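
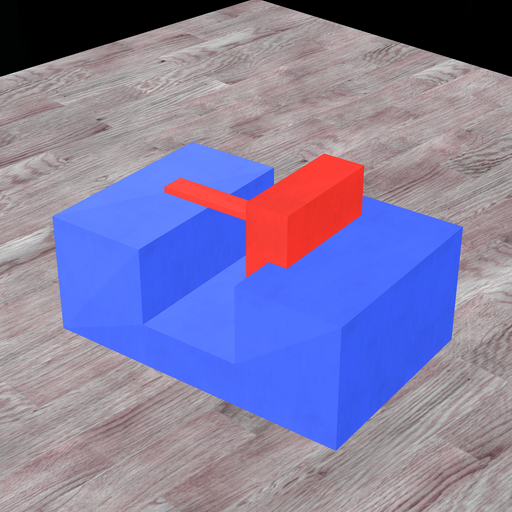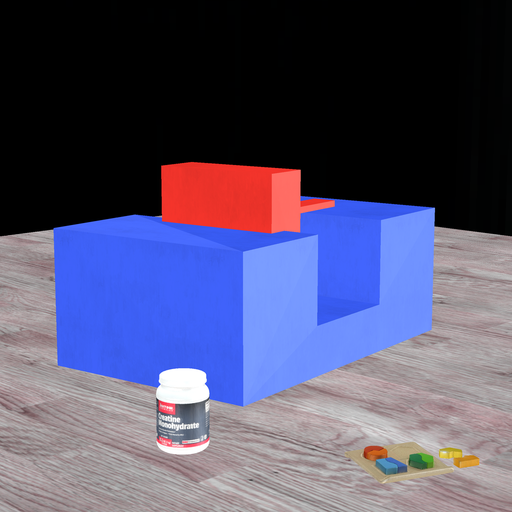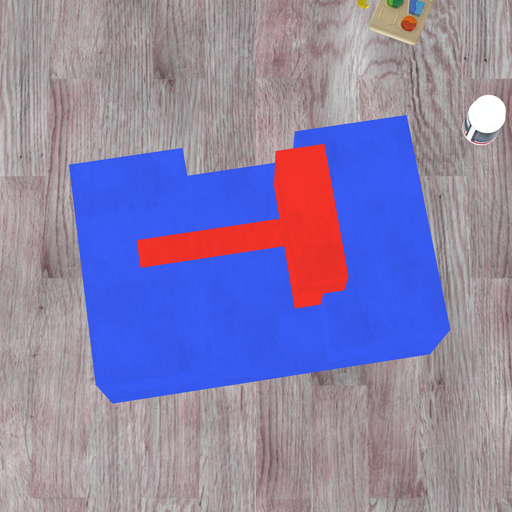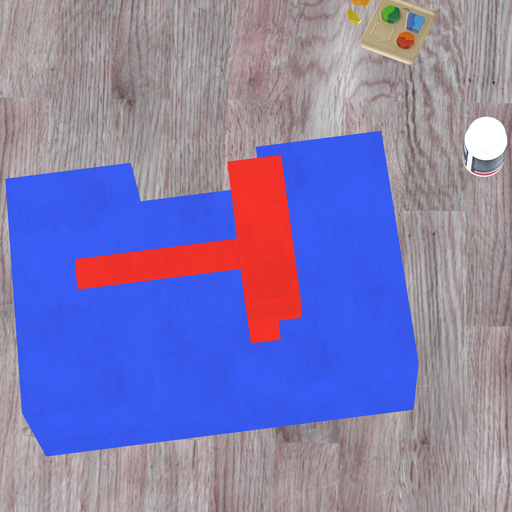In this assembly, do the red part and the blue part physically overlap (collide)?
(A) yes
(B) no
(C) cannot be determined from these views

(A) yes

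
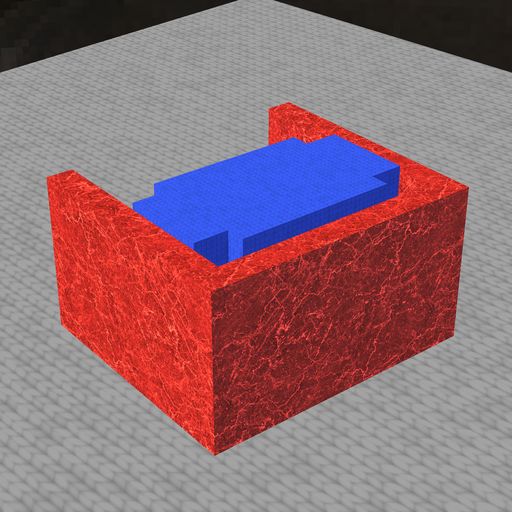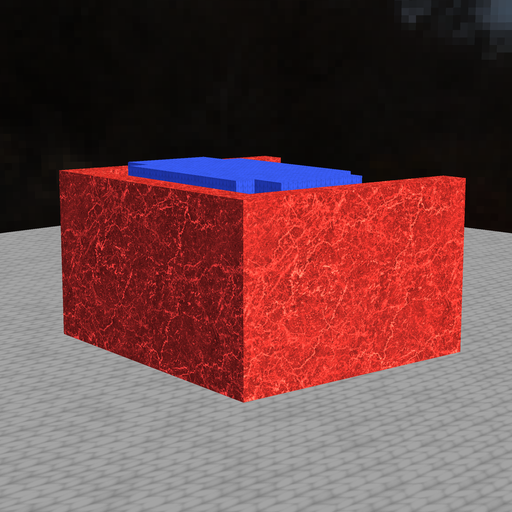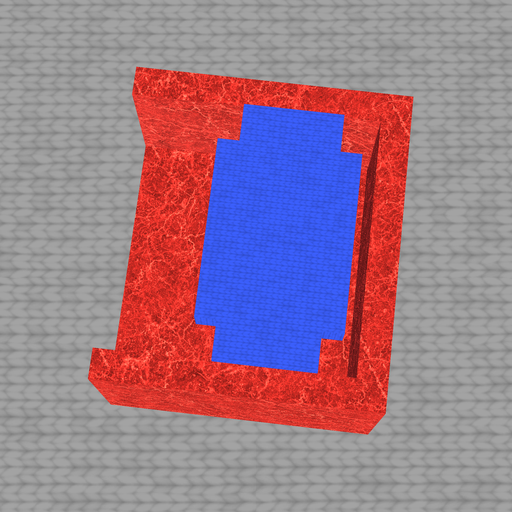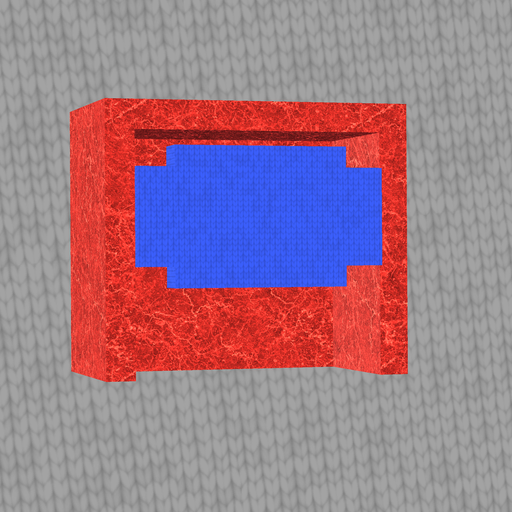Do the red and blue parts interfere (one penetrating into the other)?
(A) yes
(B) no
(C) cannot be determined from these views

(B) no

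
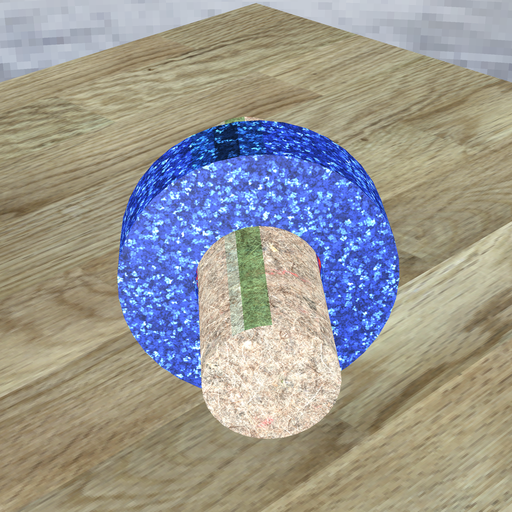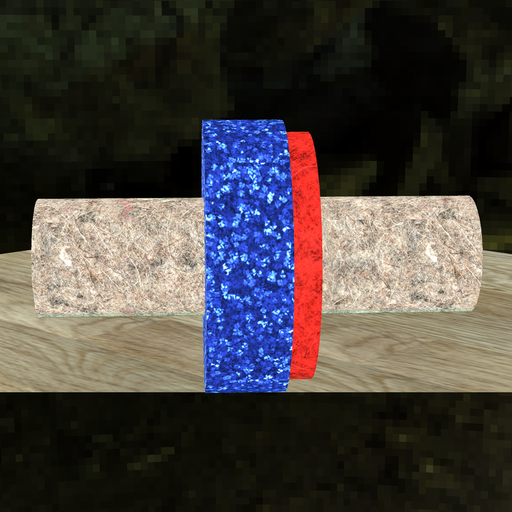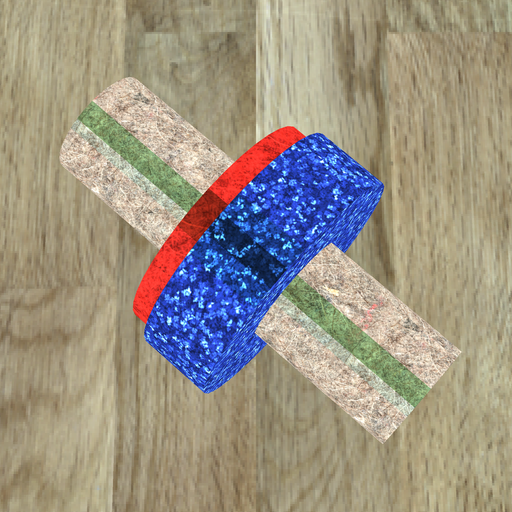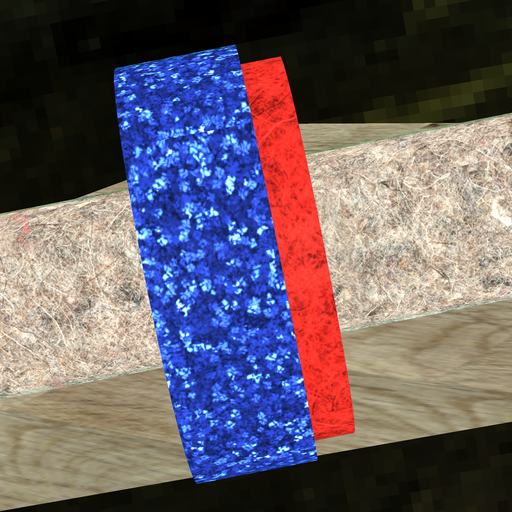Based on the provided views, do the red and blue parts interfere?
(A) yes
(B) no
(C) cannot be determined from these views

(A) yes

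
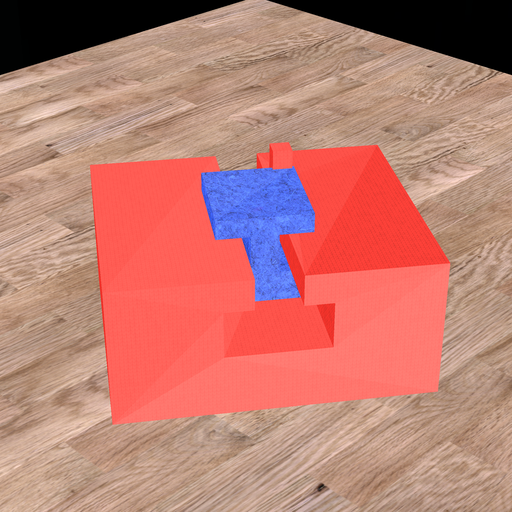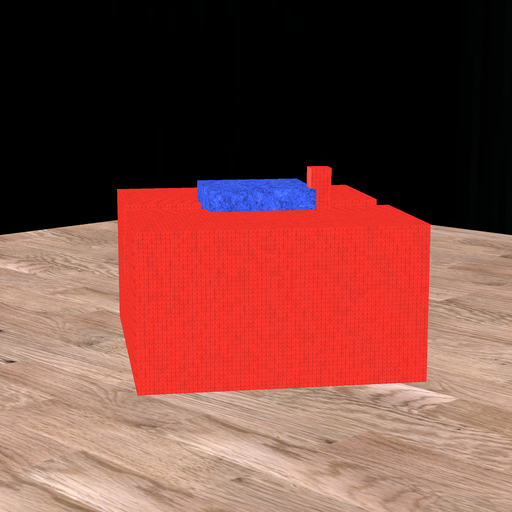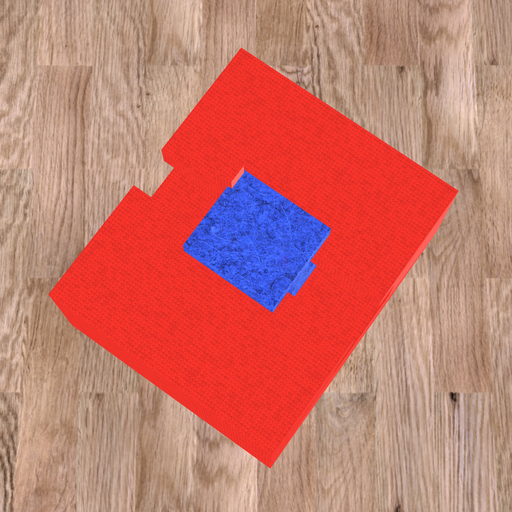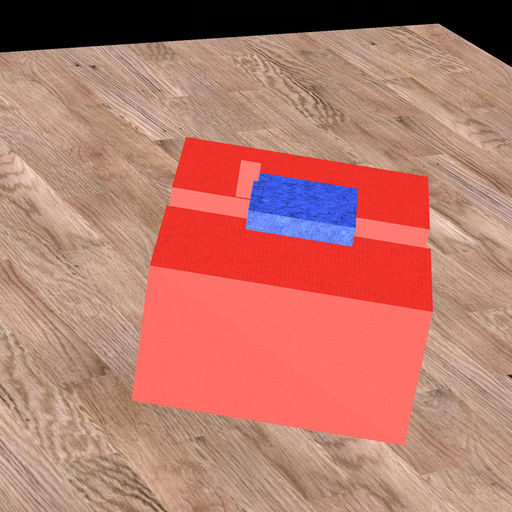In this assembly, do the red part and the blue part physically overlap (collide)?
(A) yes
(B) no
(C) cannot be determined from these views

(A) yes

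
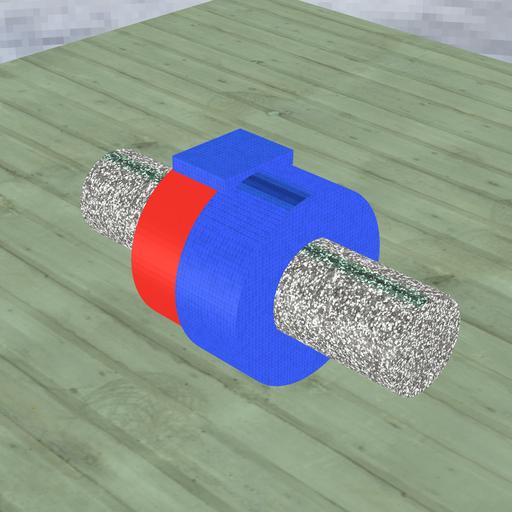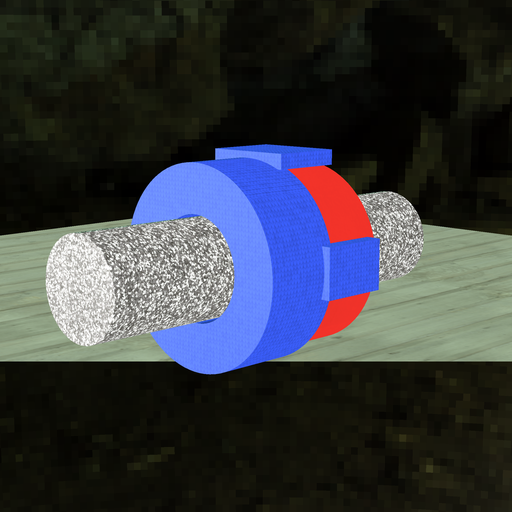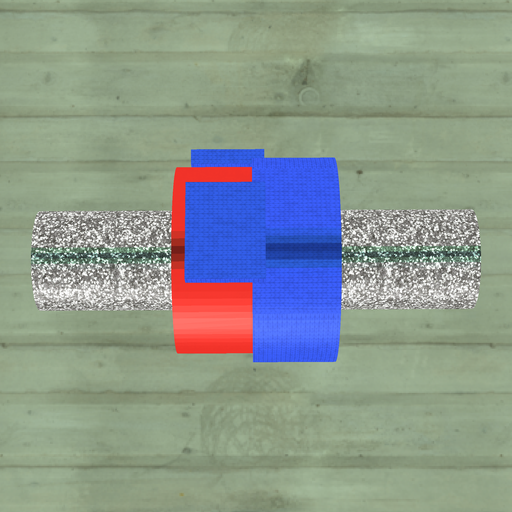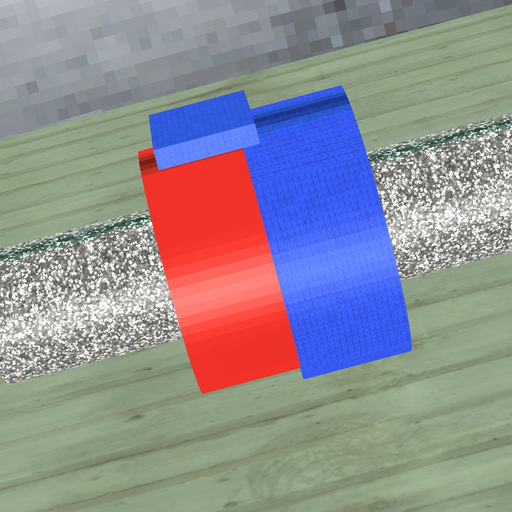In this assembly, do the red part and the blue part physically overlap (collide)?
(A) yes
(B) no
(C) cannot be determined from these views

(A) yes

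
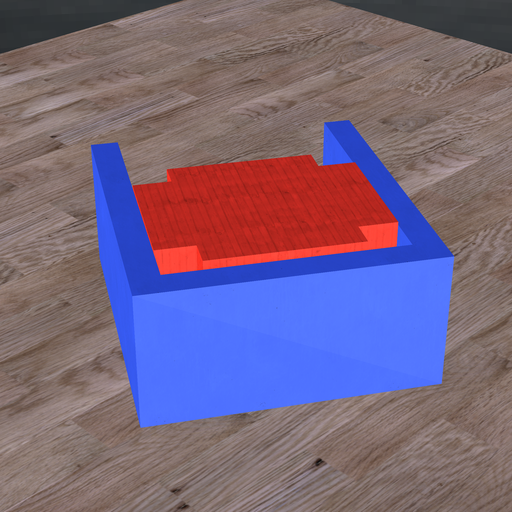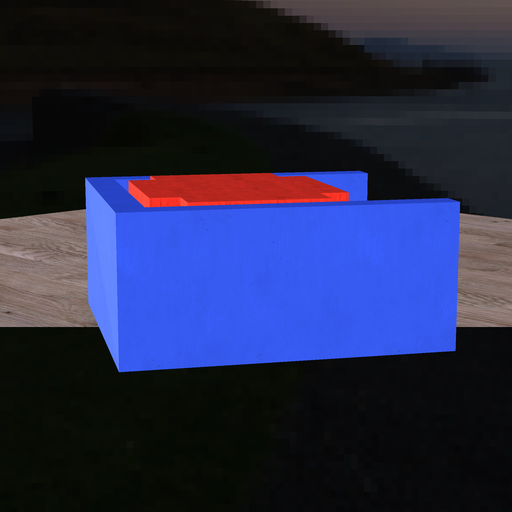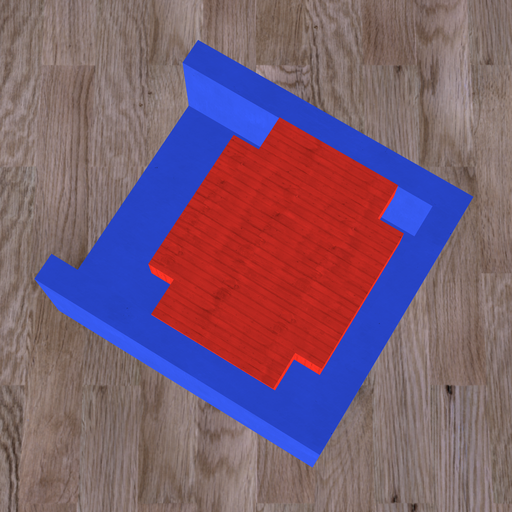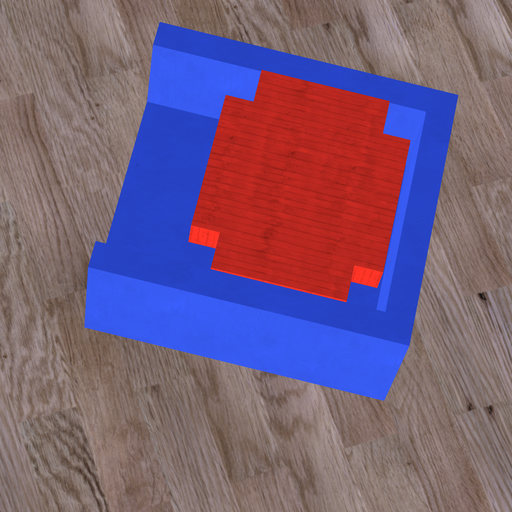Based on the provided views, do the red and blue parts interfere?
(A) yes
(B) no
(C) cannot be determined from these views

(B) no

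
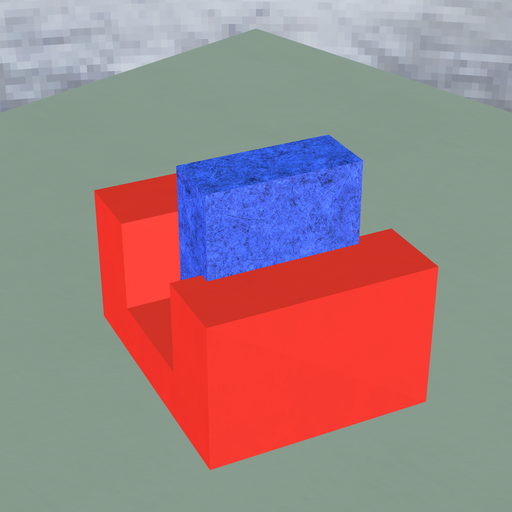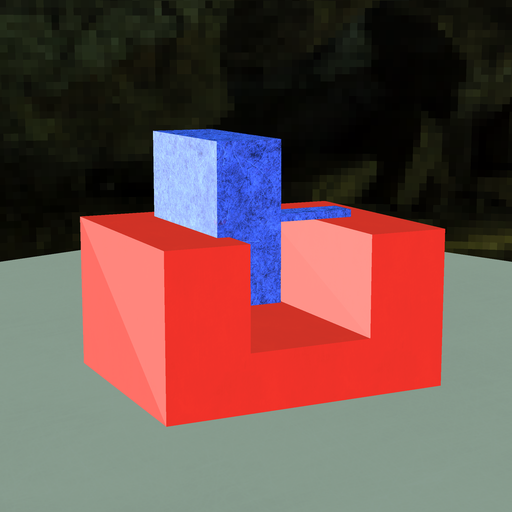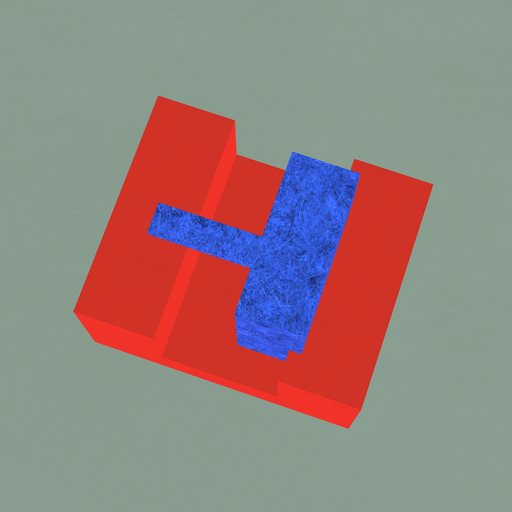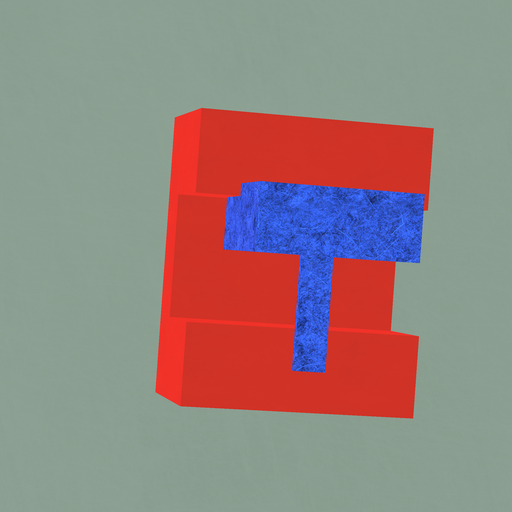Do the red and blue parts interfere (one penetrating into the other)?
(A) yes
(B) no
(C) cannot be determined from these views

(A) yes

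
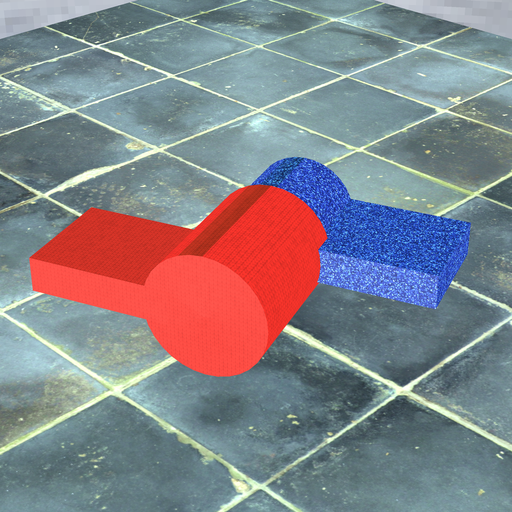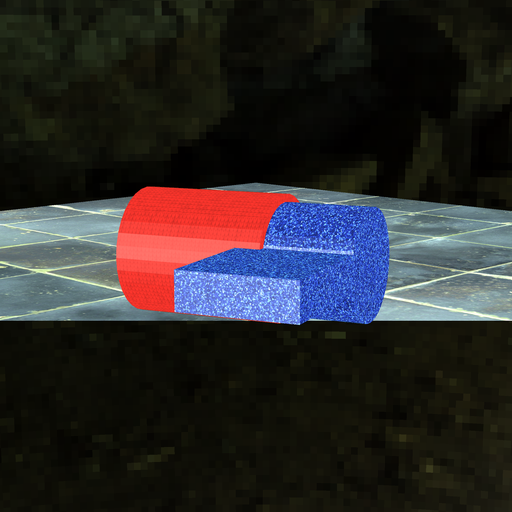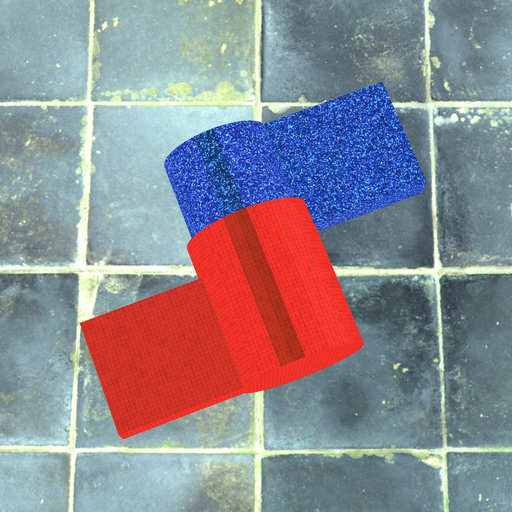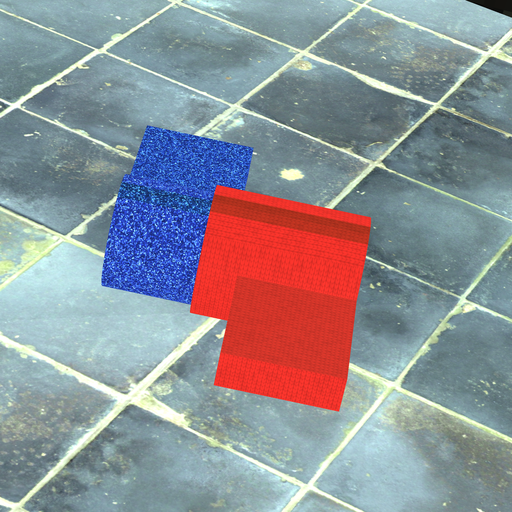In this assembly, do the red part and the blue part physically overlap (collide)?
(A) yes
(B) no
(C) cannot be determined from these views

(A) yes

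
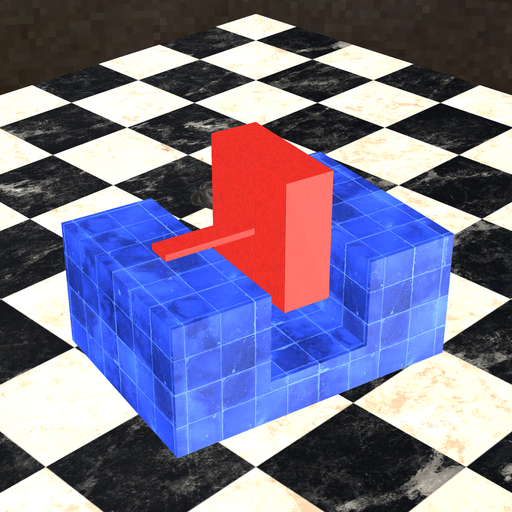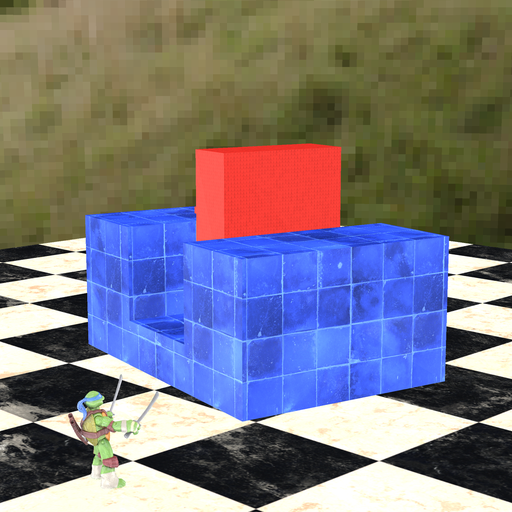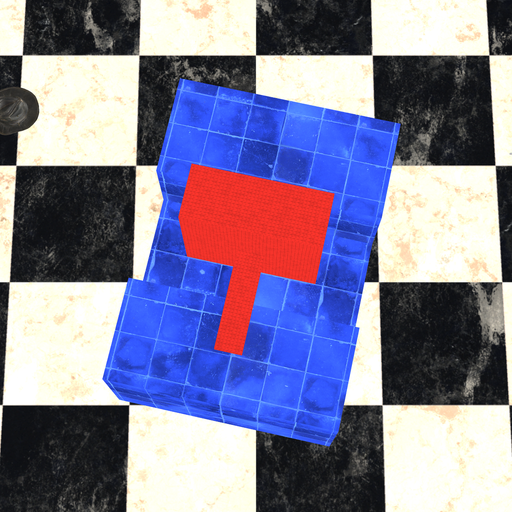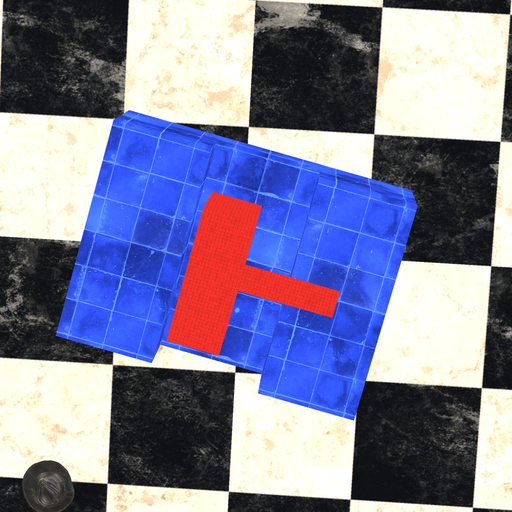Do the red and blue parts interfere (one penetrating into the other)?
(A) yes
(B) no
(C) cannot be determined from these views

(B) no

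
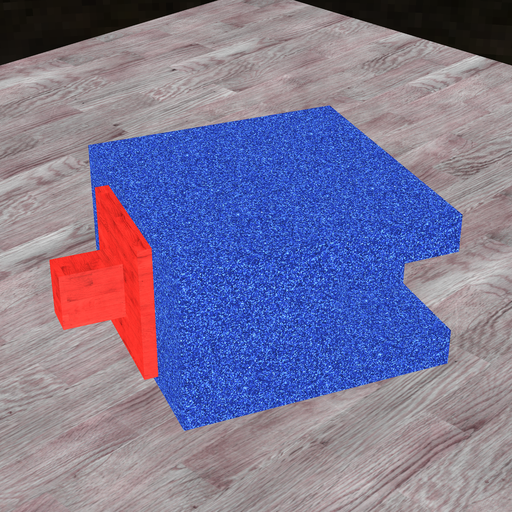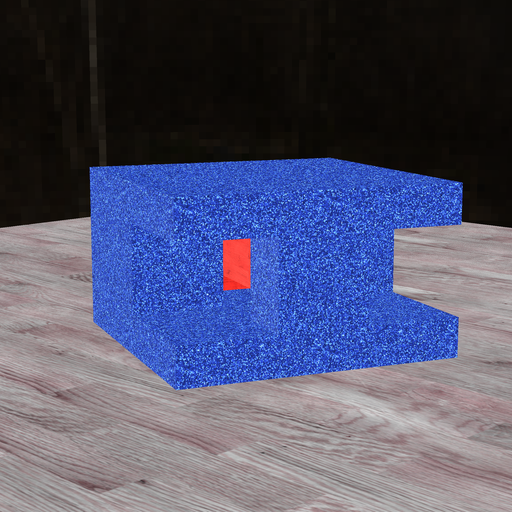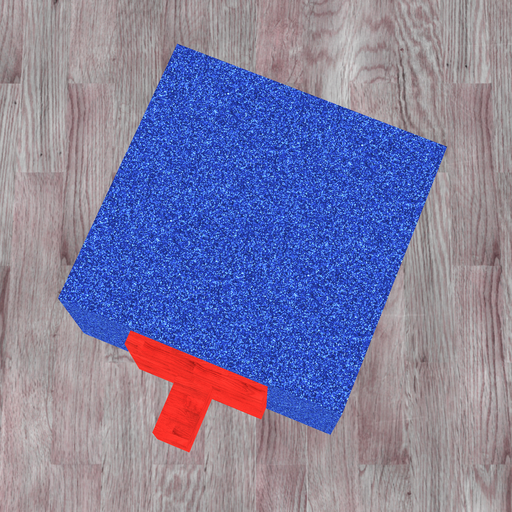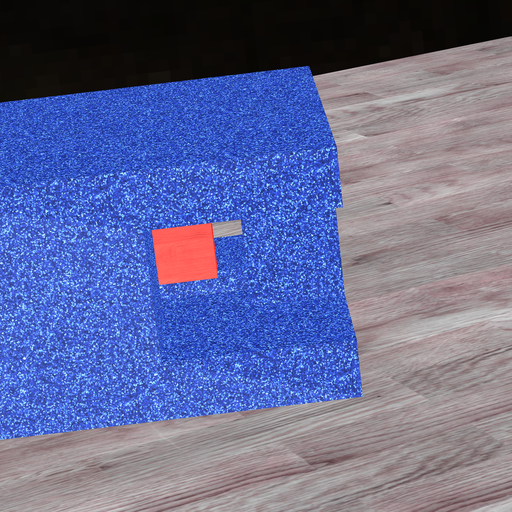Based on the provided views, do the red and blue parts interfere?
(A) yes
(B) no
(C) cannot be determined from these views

(B) no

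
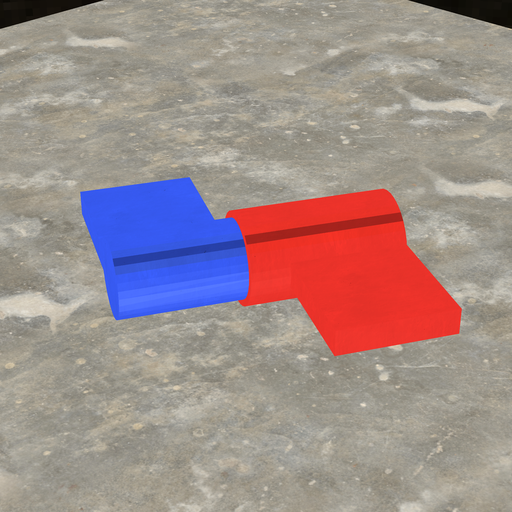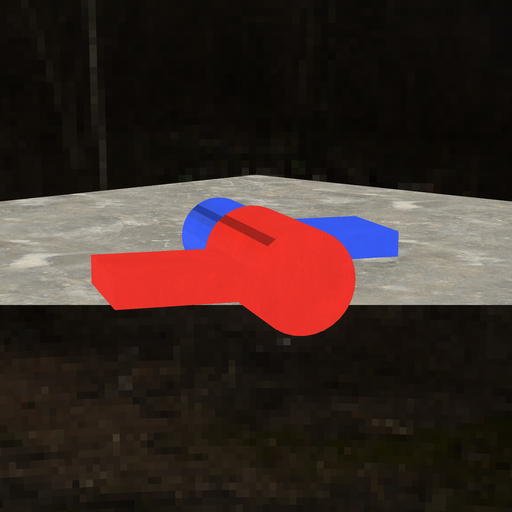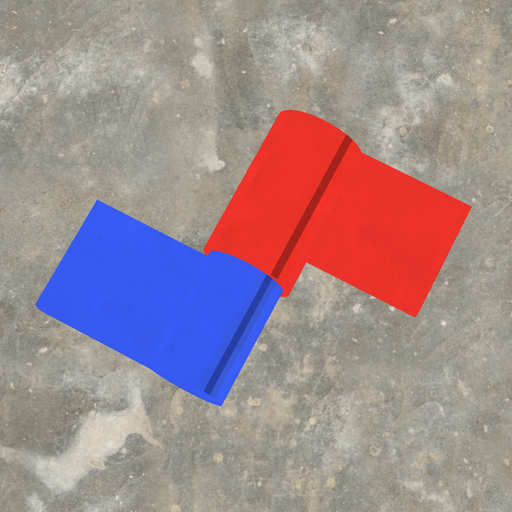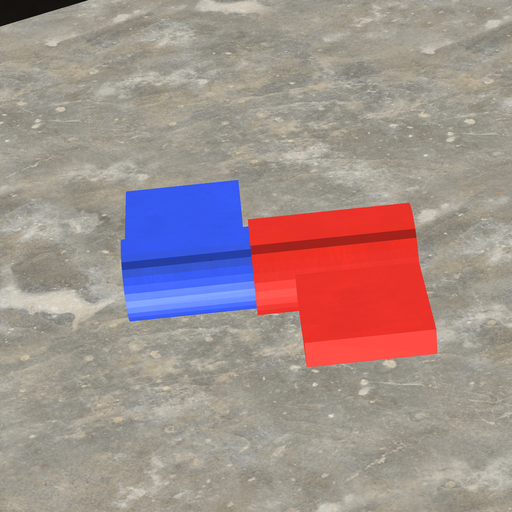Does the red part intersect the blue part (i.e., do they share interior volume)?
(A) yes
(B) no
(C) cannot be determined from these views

(A) yes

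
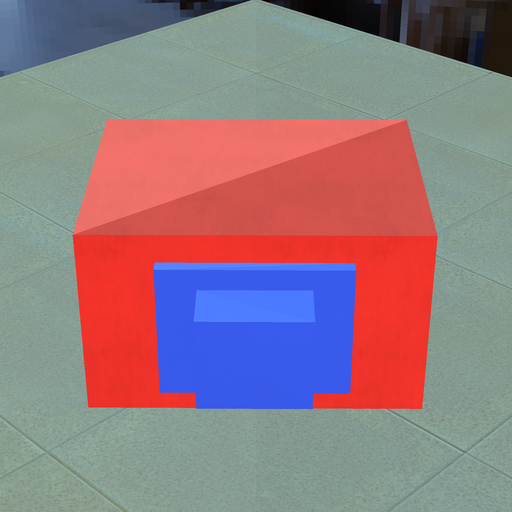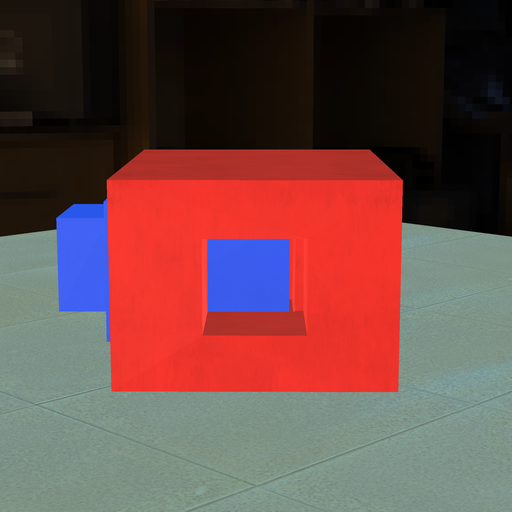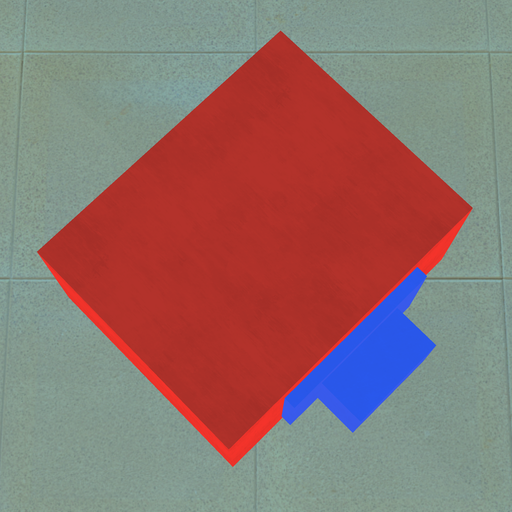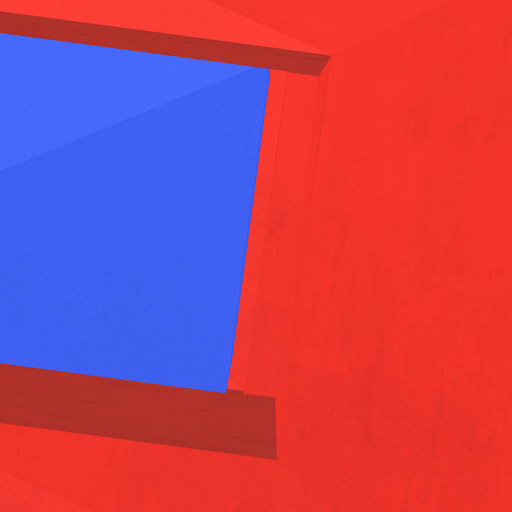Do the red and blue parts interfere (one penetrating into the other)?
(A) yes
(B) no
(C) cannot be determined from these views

(B) no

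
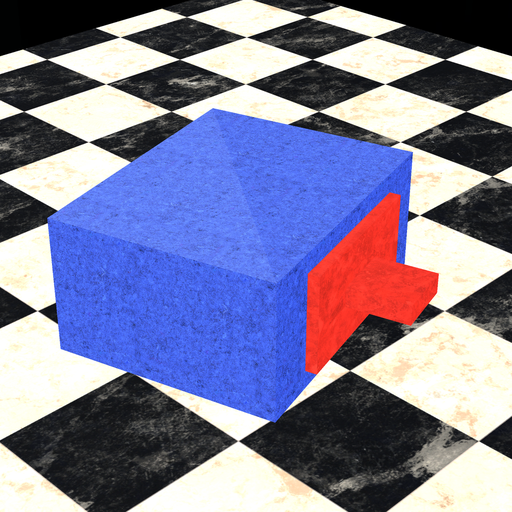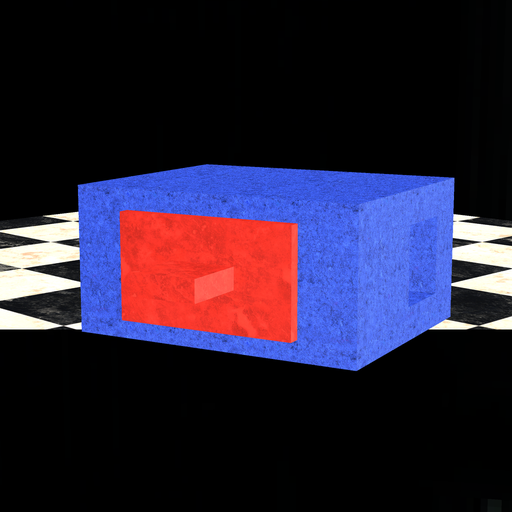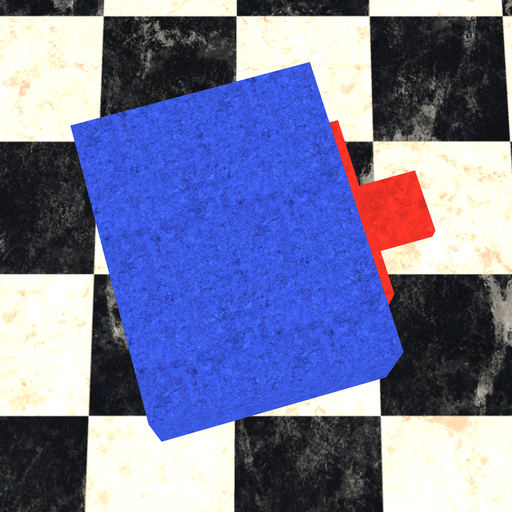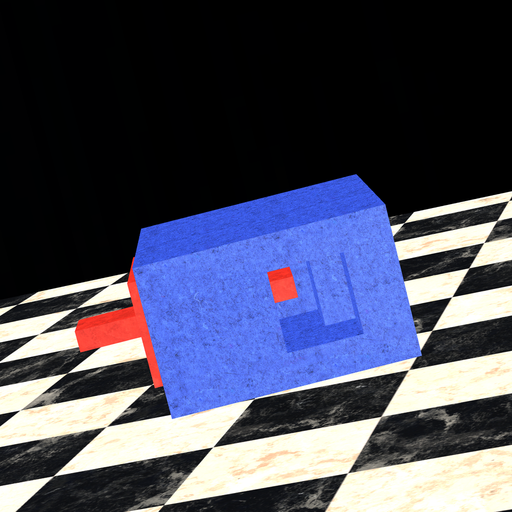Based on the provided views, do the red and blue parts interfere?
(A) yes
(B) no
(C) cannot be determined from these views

(B) no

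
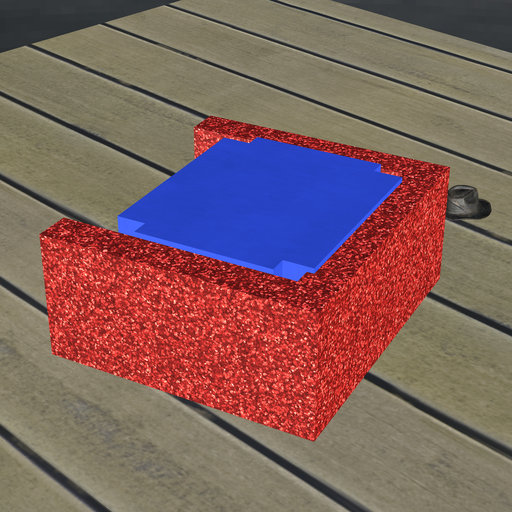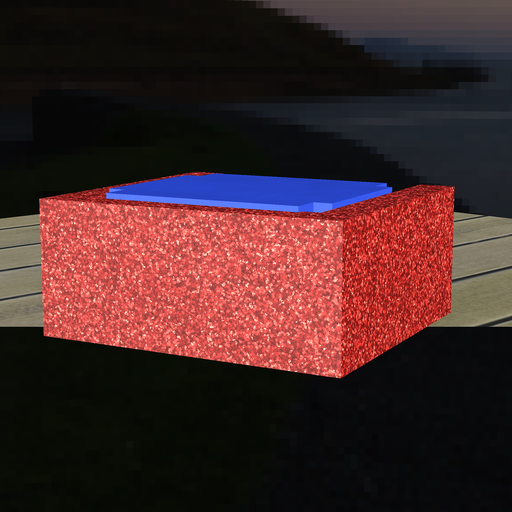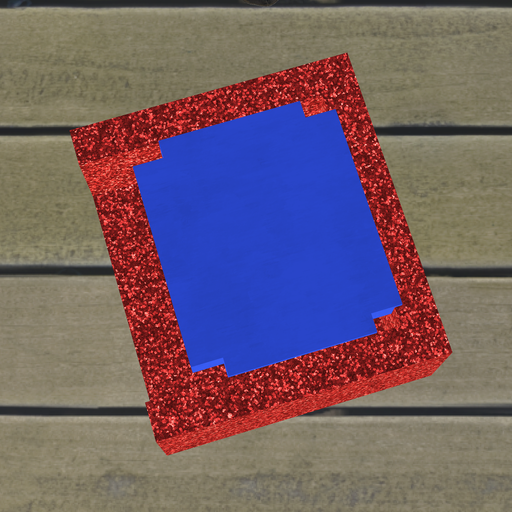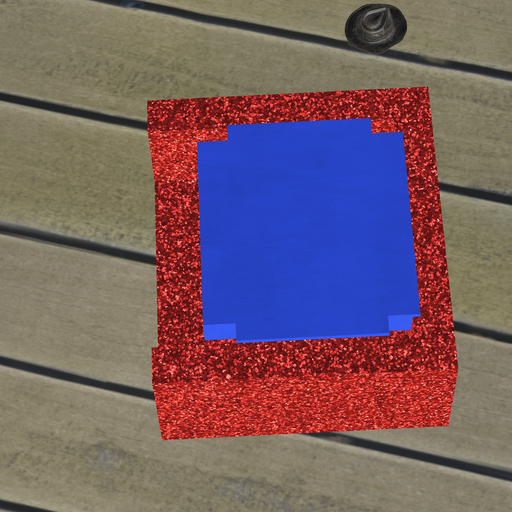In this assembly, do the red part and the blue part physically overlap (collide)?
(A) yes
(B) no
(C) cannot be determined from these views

(A) yes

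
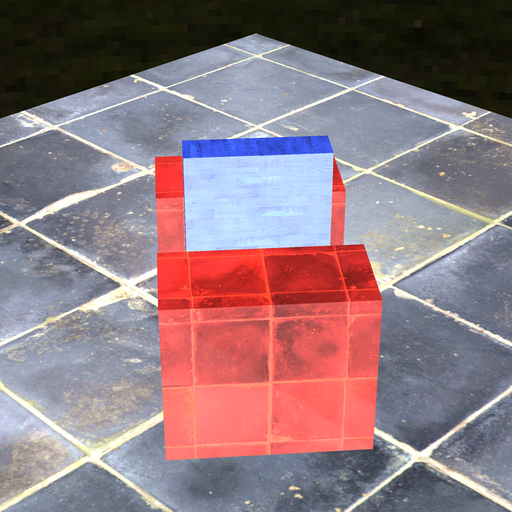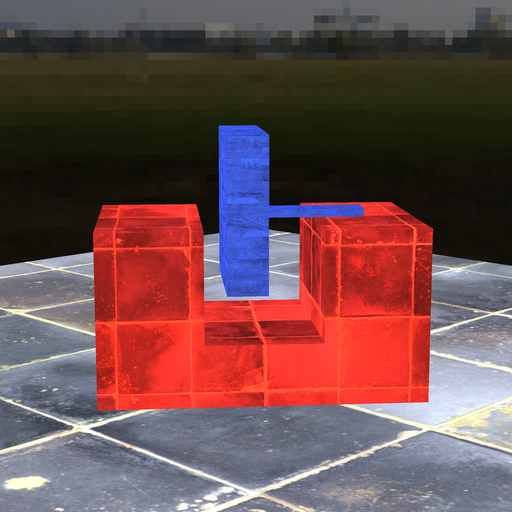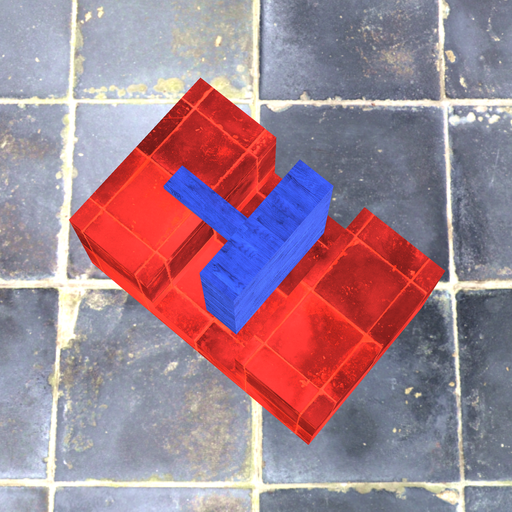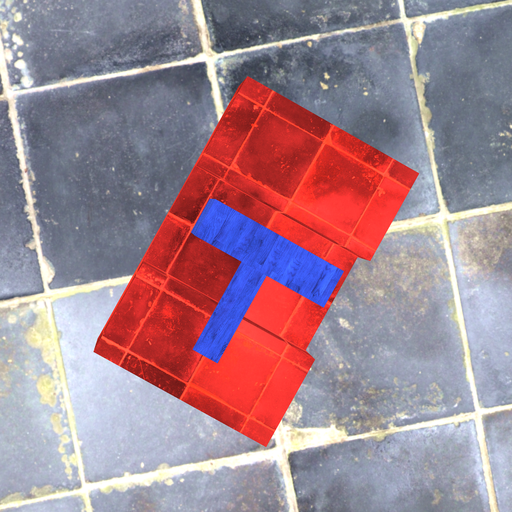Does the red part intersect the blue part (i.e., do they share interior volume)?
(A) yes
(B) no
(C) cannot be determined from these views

(B) no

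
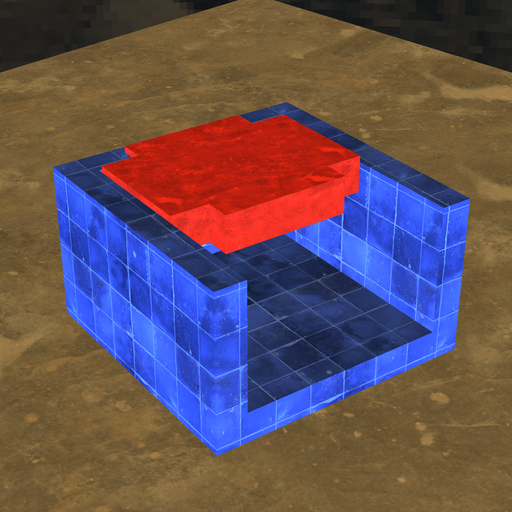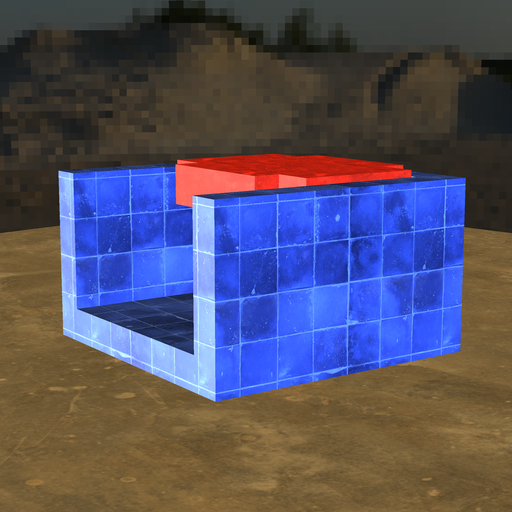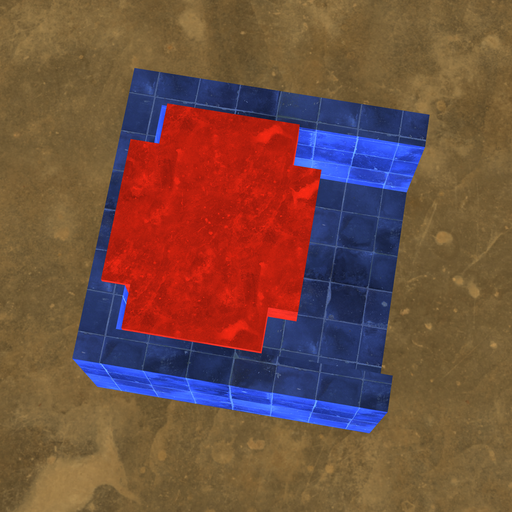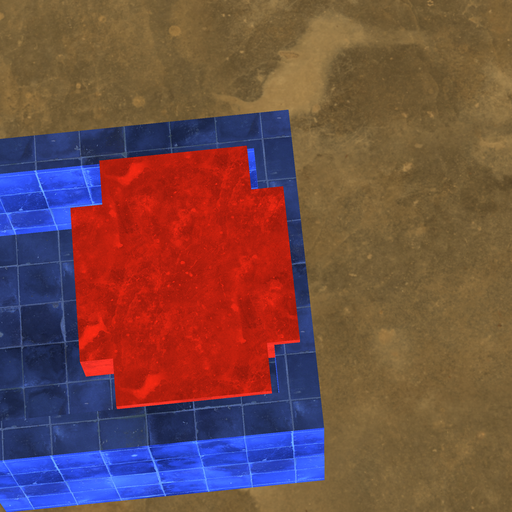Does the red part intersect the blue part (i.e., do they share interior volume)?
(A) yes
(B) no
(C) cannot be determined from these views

(A) yes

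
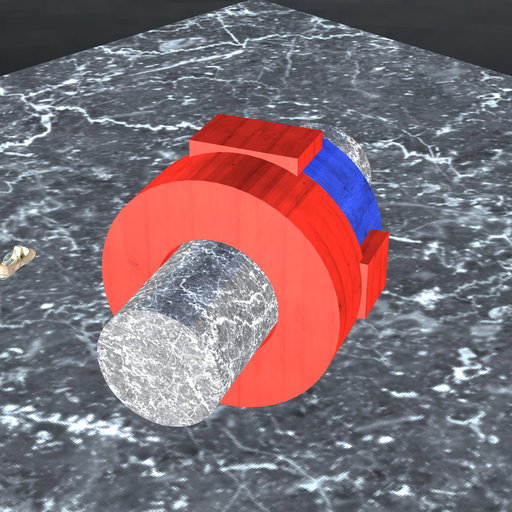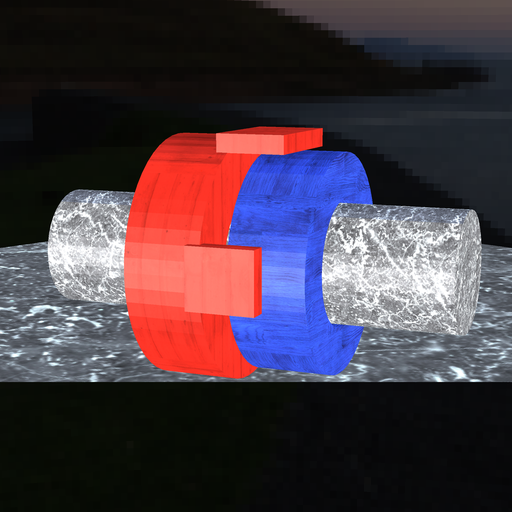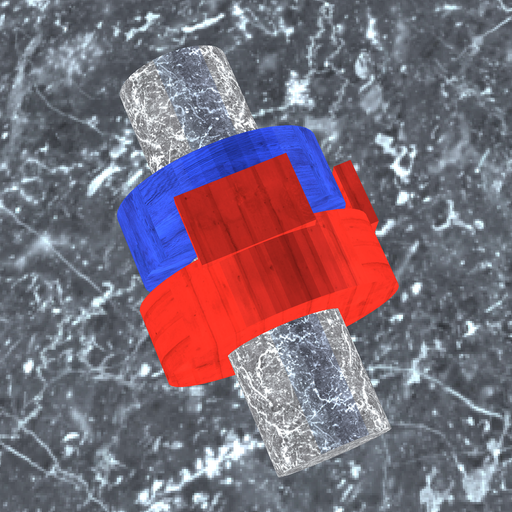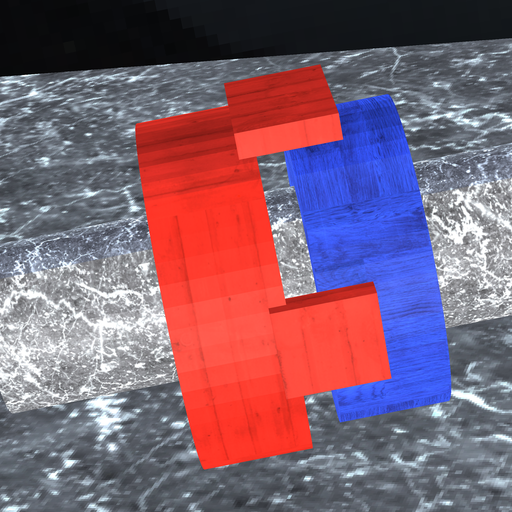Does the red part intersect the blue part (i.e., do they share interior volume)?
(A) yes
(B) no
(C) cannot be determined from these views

(B) no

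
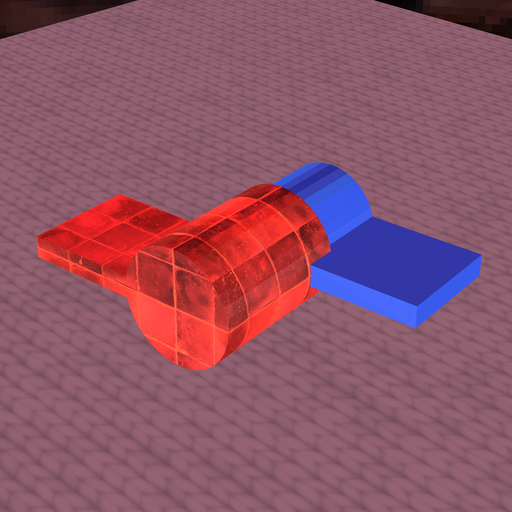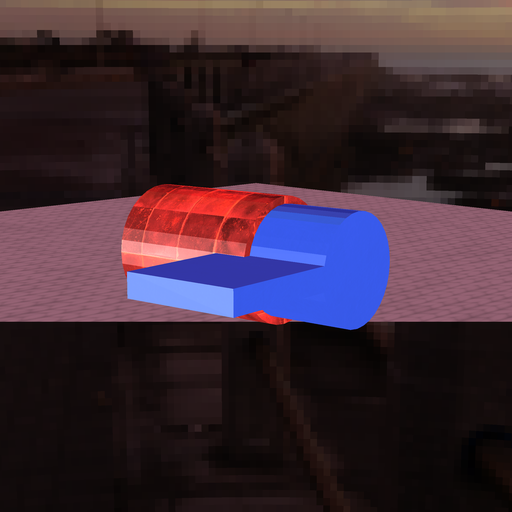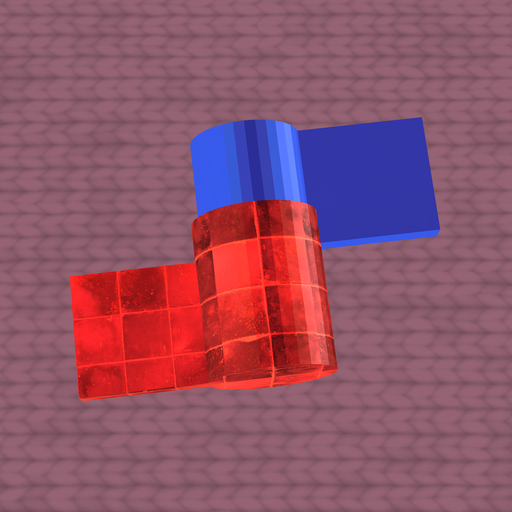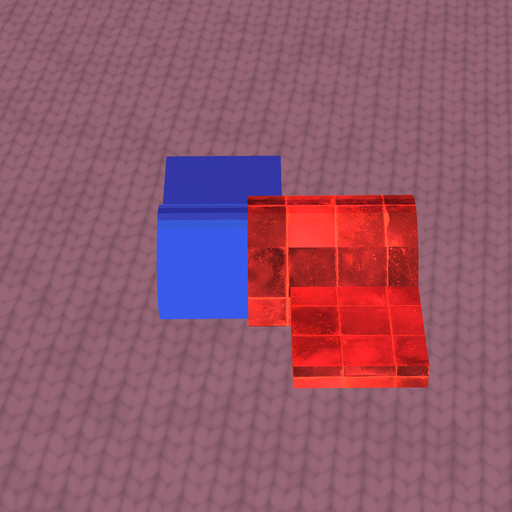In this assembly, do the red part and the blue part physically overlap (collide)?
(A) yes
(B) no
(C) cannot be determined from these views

(A) yes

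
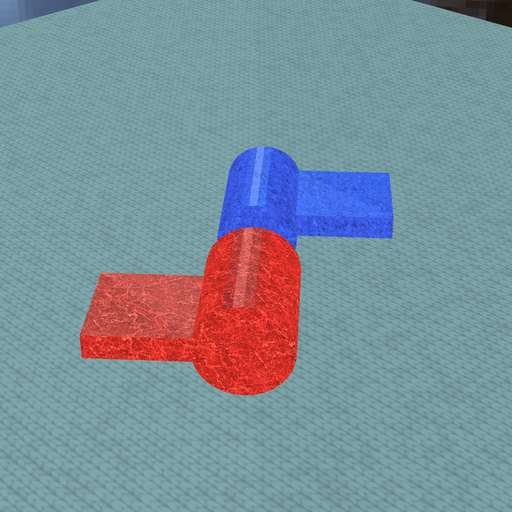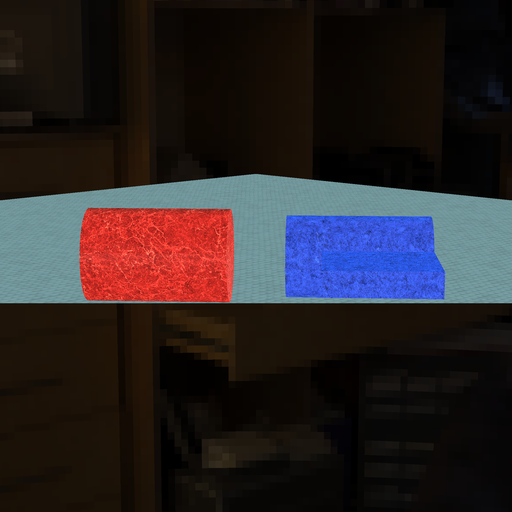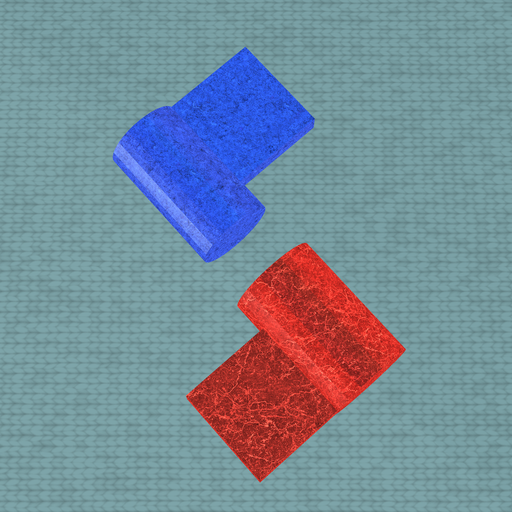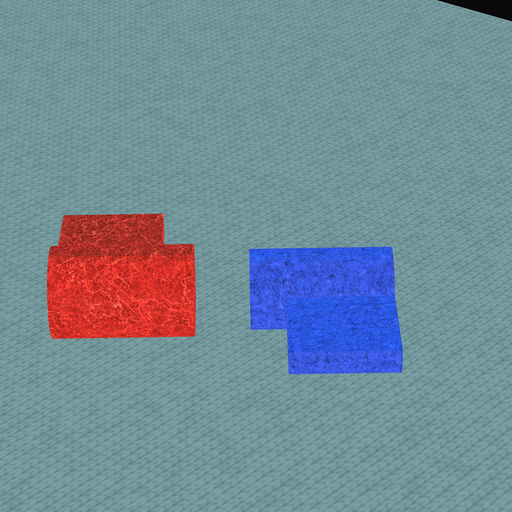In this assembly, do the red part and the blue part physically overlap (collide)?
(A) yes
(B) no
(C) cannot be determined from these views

(B) no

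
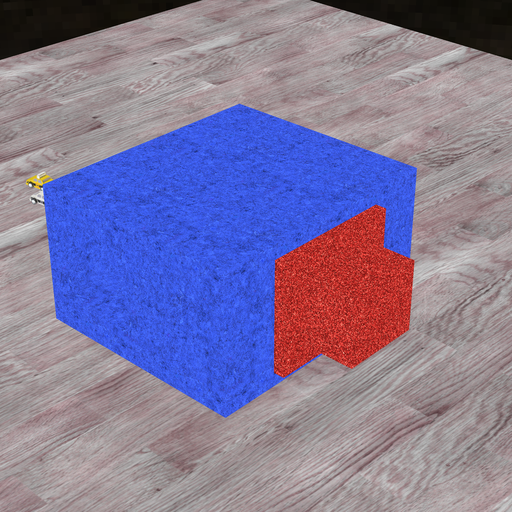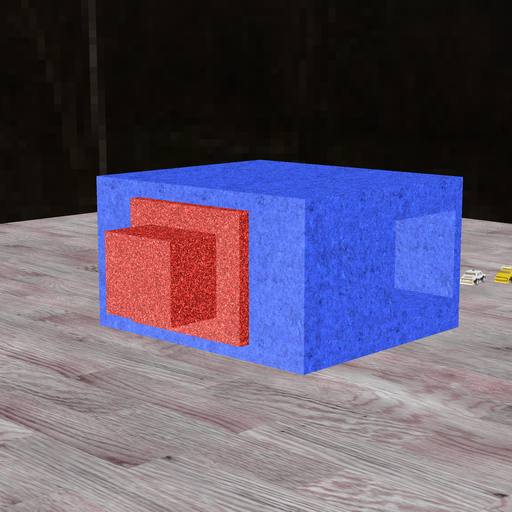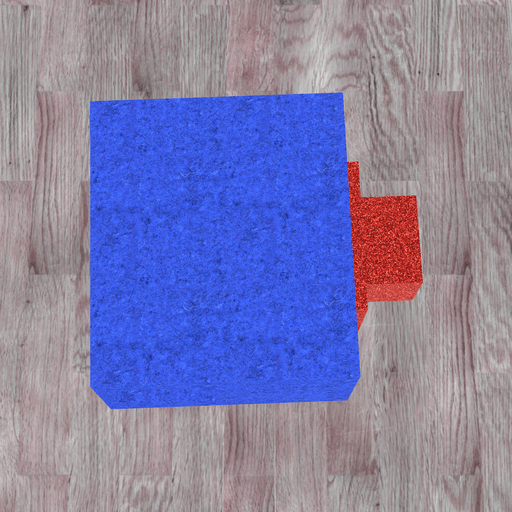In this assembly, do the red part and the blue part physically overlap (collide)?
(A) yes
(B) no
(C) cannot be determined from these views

(C) cannot be determined from these views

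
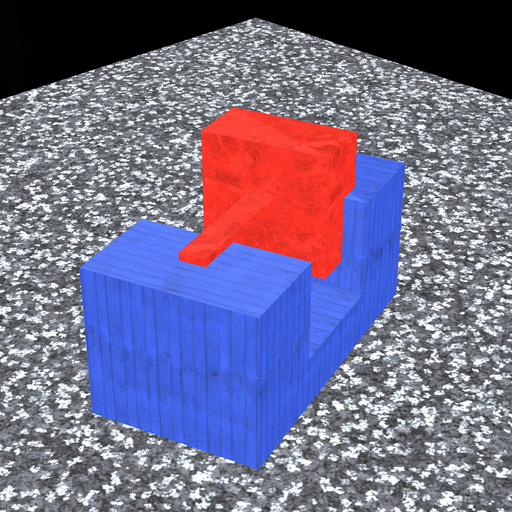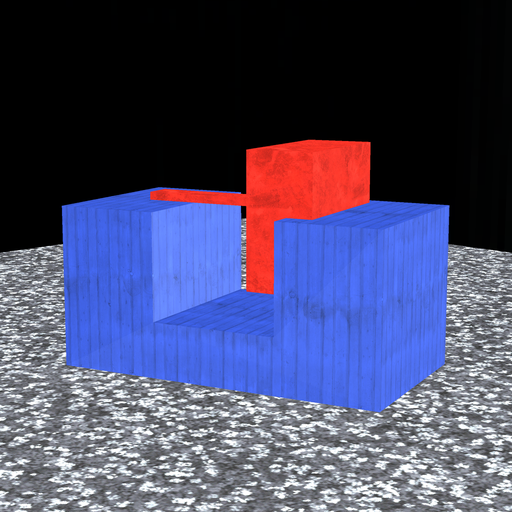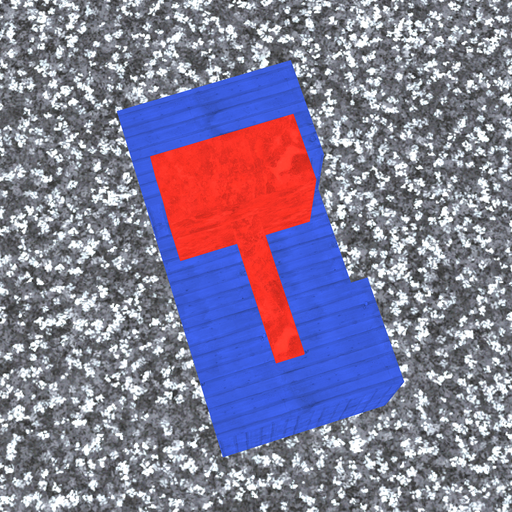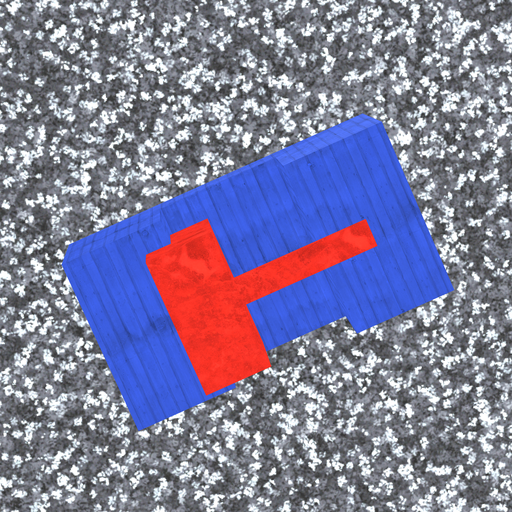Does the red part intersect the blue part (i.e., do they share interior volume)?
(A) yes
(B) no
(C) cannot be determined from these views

(A) yes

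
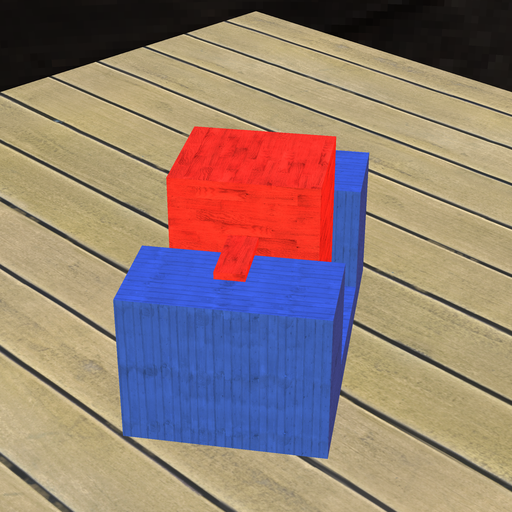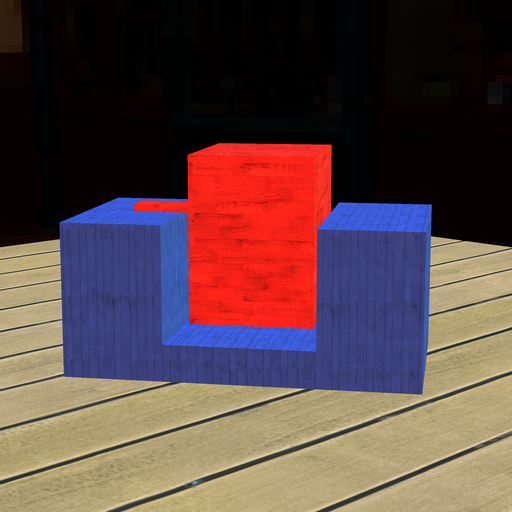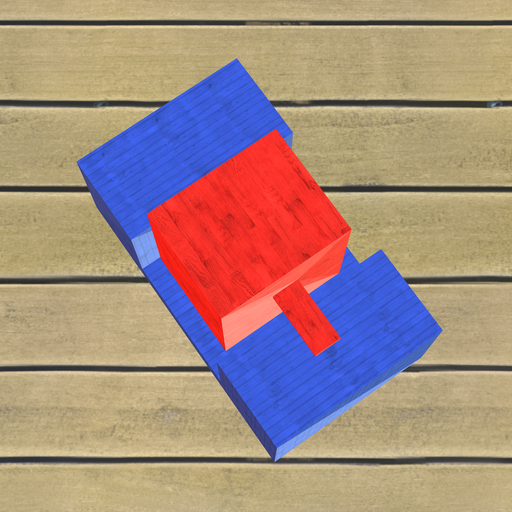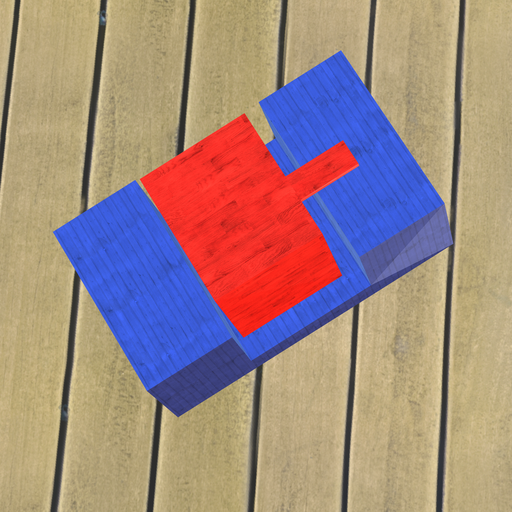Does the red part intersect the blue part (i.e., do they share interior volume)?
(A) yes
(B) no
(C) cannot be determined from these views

(B) no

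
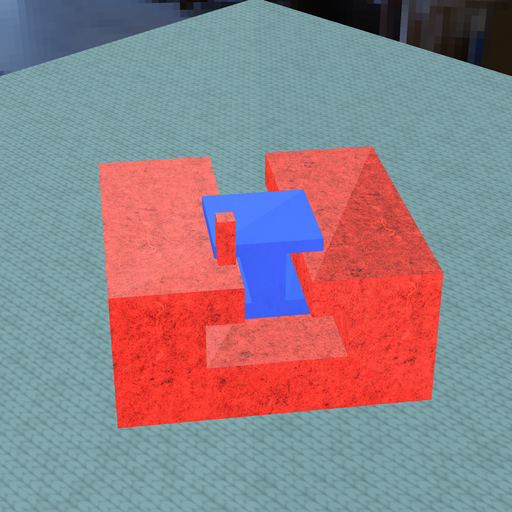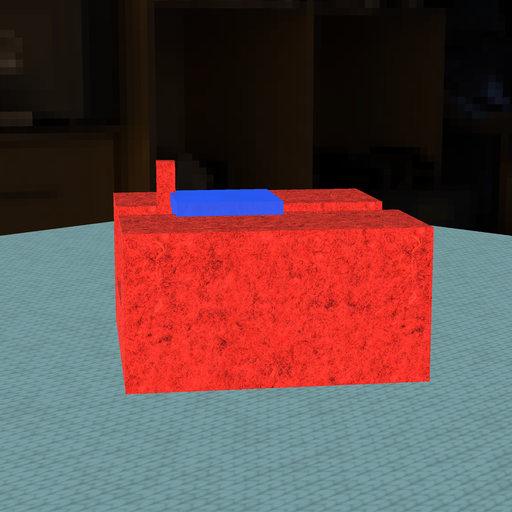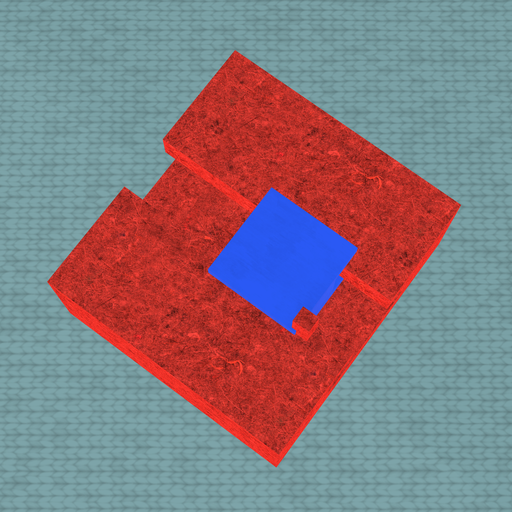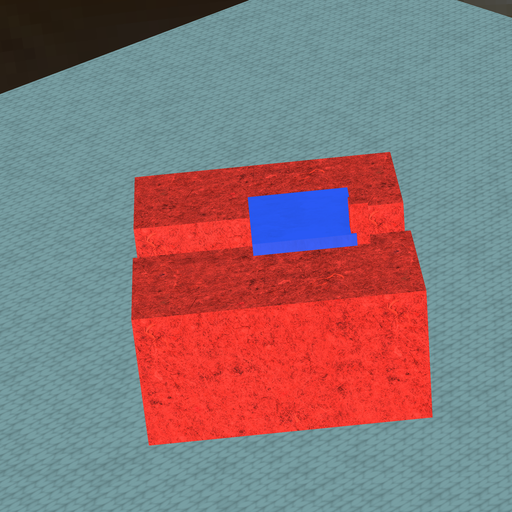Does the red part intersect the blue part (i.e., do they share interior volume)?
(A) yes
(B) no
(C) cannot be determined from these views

(A) yes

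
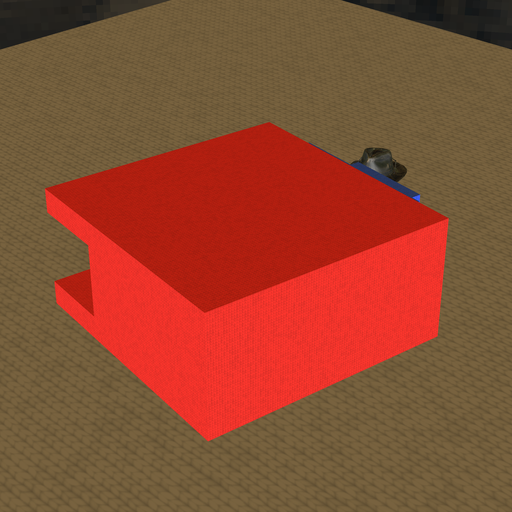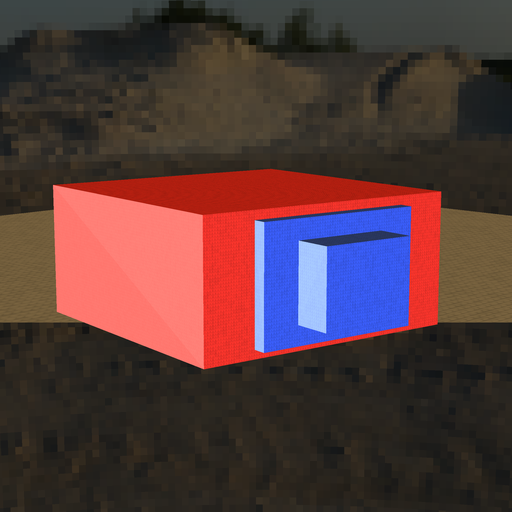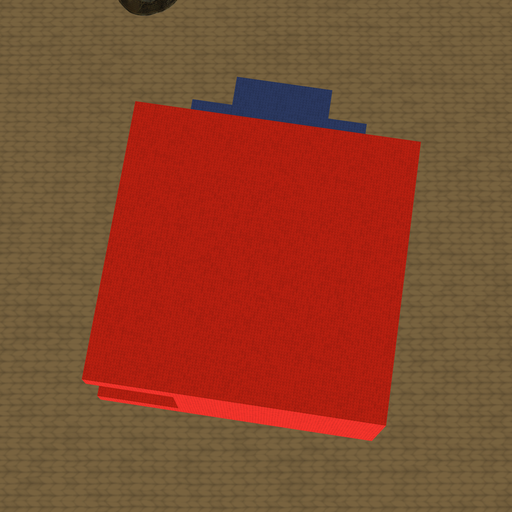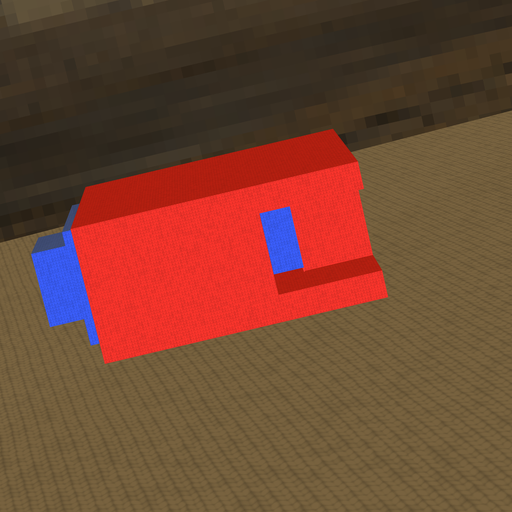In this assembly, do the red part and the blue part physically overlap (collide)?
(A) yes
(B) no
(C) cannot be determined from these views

(A) yes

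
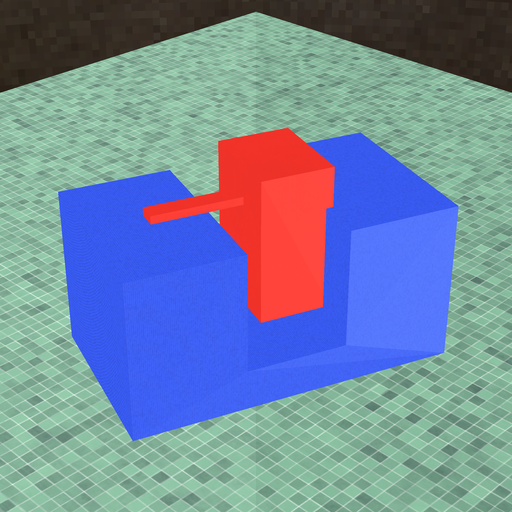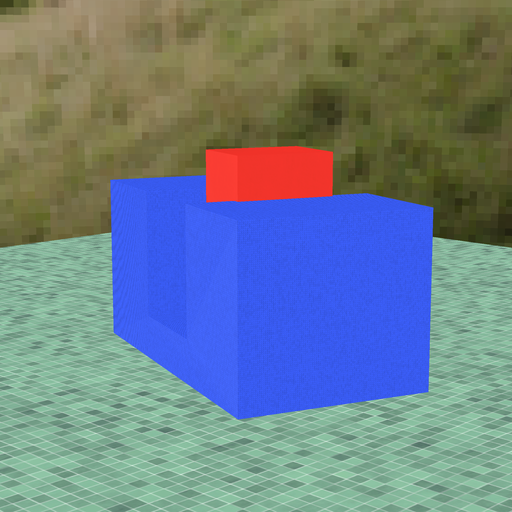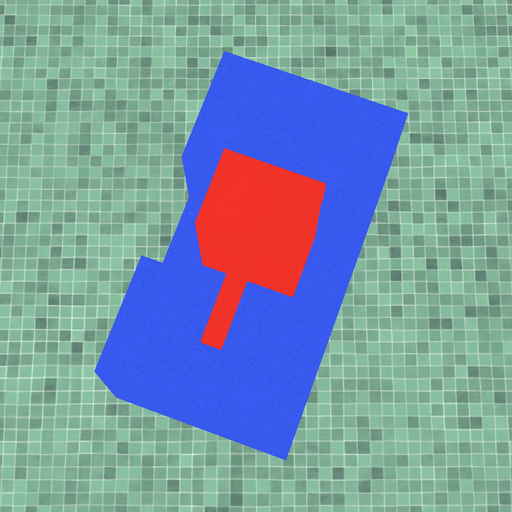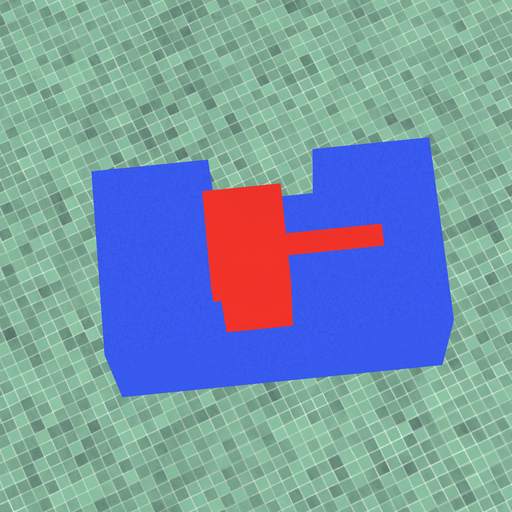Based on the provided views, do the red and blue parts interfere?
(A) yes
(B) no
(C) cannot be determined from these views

(A) yes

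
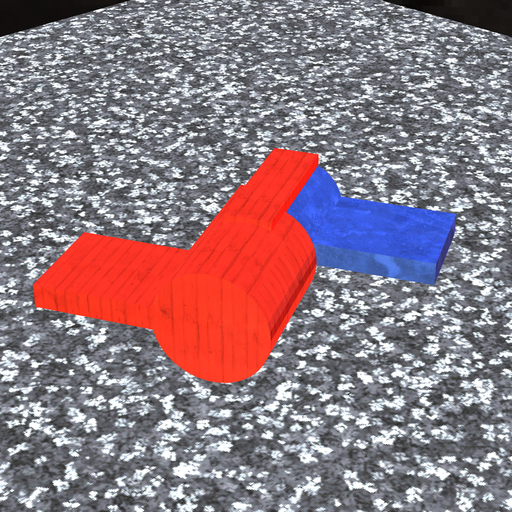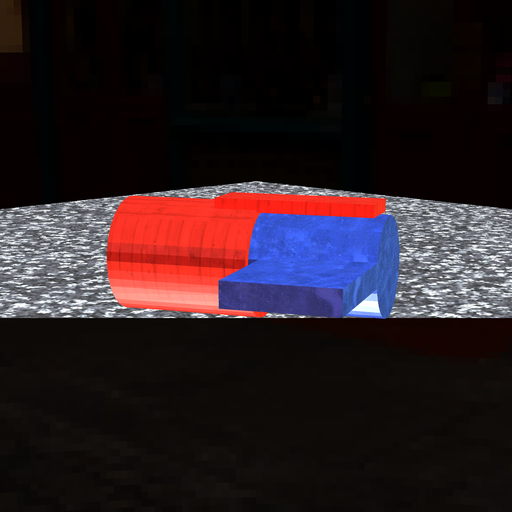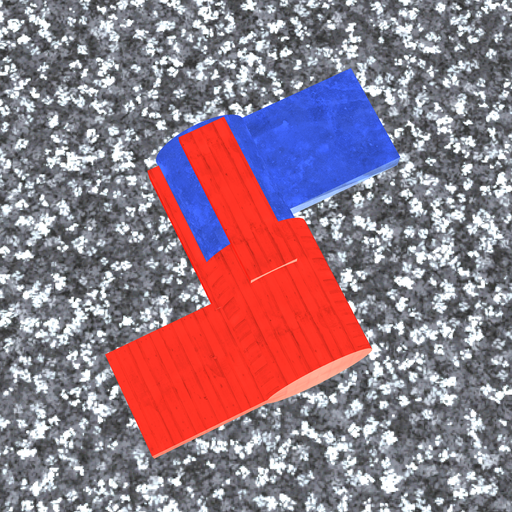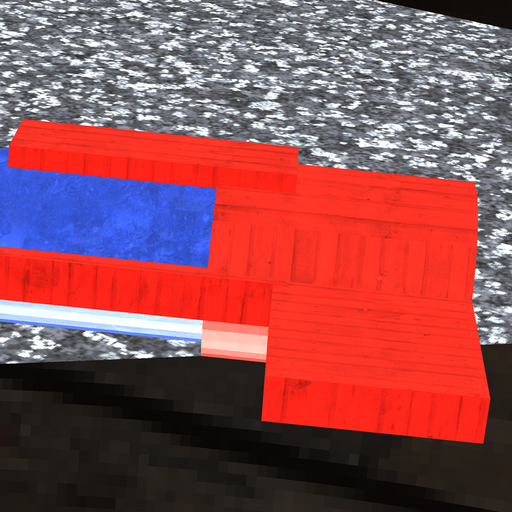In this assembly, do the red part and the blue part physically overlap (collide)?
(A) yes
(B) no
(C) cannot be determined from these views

(A) yes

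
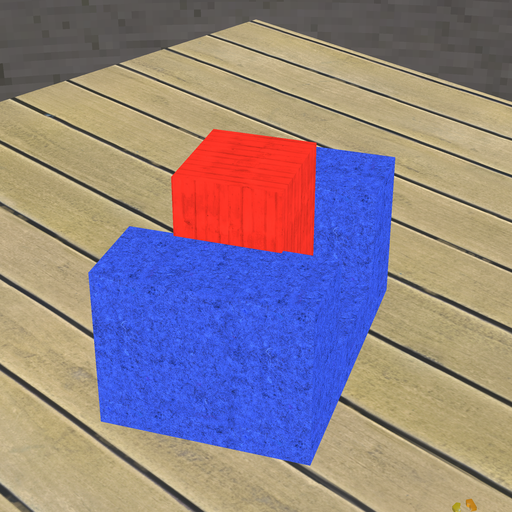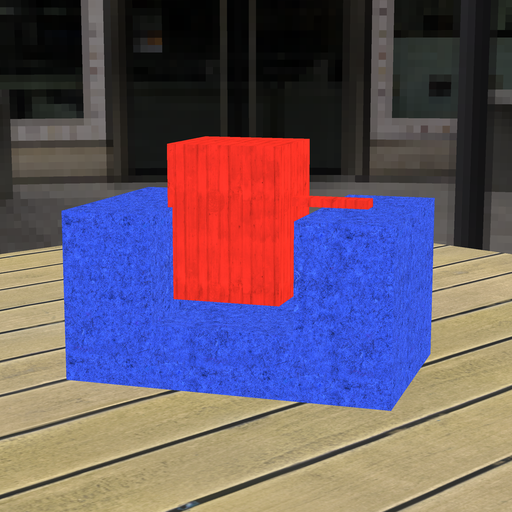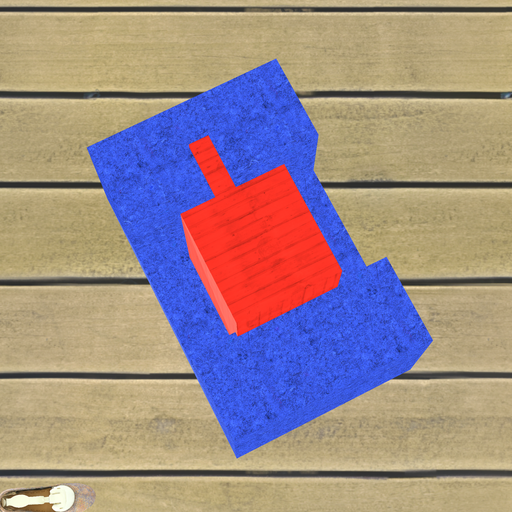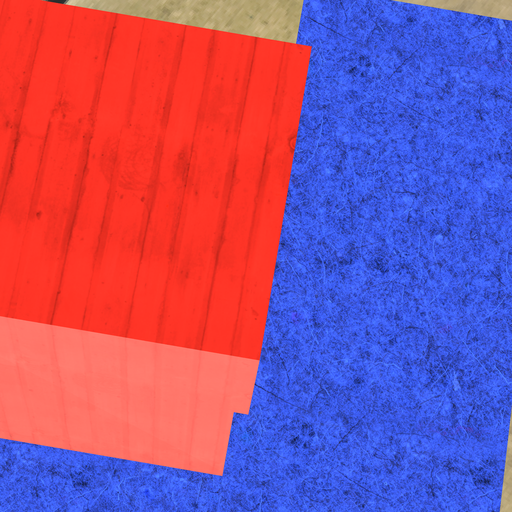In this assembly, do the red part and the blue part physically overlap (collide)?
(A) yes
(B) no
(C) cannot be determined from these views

(A) yes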